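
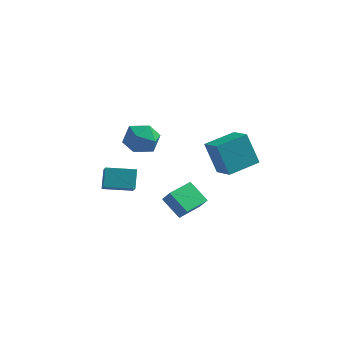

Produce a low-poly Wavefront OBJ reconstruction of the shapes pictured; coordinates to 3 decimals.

v -1.782 3.481 -0.06
v -0.927 3.309 0.733
v -2.753 2.011 0.667
v -1.898 1.839 1.46
v -2.581 2.796 1.529
v -1.981 3.704 1.079
v -1.699 1.616 0.321
v -1.099 2.524 -0.129
v -0.876 2.156 0.968
v -1.422 2.886 1.714
v -2.258 2.434 -0.314
v -2.804 3.164 0.432
v -3.919 2.03 -3.347
v -4.08 2.902 -2.33
v -4.455 3.292 -4.514
v -4.615 4.164 -3.496
v -2.205 2.576 -3.544
v -2.365 3.448 -2.526
v -2.74 3.838 -4.71
v -2.901 4.71 -3.693
v 2.488 2.807 -1.348
v 1.641 3.206 0.543
v 3.808 4.284 -1.068
v 2.96 4.683 0.823
v 3.46 1.817 -0.703
v 2.612 2.216 1.188
v 4.779 3.294 -0.423
v 3.932 3.693 1.468
v 0.689 1.514 -4.681
v -0.475 2.082 -3.743
v 1.461 3.005 -4.627
v 0.296 3.574 -3.689
v 1.224 1.206 -3.831
v 0.059 1.775 -2.893
v 1.995 2.698 -3.777
v 0.831 3.266 -2.839
f 1 12 6
f 1 6 2
f 1 2 8
f 1 8 11
f 1 11 12
f 2 6 10
f 6 12 5
f 12 11 3
f 11 8 7
f 8 2 9
f 4 10 5
f 4 5 3
f 4 3 7
f 4 7 9
f 4 9 10
f 5 10 6
f 3 5 12
f 7 3 11
f 9 7 8
f 10 9 2
f 14 16 13
f 17 14 13
f 13 16 15
f 15 17 13
f 14 20 16
f 18 14 17
f 18 20 14
f 16 20 15
f 19 17 15
f 15 20 19
f 19 18 17
f 20 18 19
f 22 24 21
f 25 22 21
f 21 24 23
f 23 25 21
f 22 28 24
f 26 22 25
f 26 28 22
f 24 28 23
f 27 25 23
f 23 28 27
f 27 26 25
f 28 26 27
f 30 32 29
f 33 30 29
f 29 32 31
f 31 33 29
f 30 36 32
f 34 30 33
f 34 36 30
f 32 36 31
f 35 33 31
f 31 36 35
f 35 34 33
f 36 34 35



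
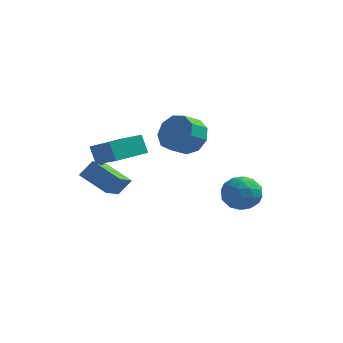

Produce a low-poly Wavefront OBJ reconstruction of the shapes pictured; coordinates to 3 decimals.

v -1.953 -3.418 -1.892
v -3.226 -2.985 -1.228
v -1.884 -1.753 -2.846
v -3.157 -1.32 -2.182
v -1.463 -3.04 -1.198
v -2.736 -2.607 -0.534
v -1.394 -1.375 -2.152
v -2.667 -0.942 -1.488
v 2.198 0.677 -3.722
v 3.025 1.157 -3.927
v 2.975 -0.217 -2.673
v 3.802 0.263 -2.878
v 3.077 0.719 -2.407
v 2.596 1.271 -3.055
v 3.404 -0.331 -3.545
v 2.923 0.221 -4.193
v 3.77 0.533 -3.817
v 3.568 1.182 -3.114
v 2.432 -0.242 -3.486
v 2.23 0.407 -2.783
v 2.543 0.995 -3.917
v 3.457 -0.055 -2.683
v 3.03 0.213 -2.407
v 3.517 0.494 -2.527
v 2.291 1.063 -3.404
v 2.777 1.345 -3.525
v 2.808 1.087 -2.632
v 3.223 -0.405 -3.075
v 3.709 -0.123 -3.196
v 2.483 0.446 -4.073
v 2.97 0.727 -4.193
v 3.192 -0.147 -3.968
v 3.468 0.911 -3.972
v 3.924 0.385 -3.356
v 3.69 0.036 -3.748
v 3.408 0.361 -4.129
v 3.349 1.292 -3.559
v 3.806 0.767 -2.943
v 3.379 1.035 -2.666
v 3.097 1.36 -3.047
v 3.787 0.926 -3.495
v 2.194 0.173 -3.657
v 2.651 -0.352 -3.041
v 2.903 -0.42 -3.553
v 2.621 -0.095 -3.934
v 2.076 0.555 -3.244
v 2.532 0.029 -2.628
v 2.592 0.579 -2.471
v 2.31 0.904 -2.852
v 2.213 0.014 -3.105
v 0.333 2.113 -0.933
v 0.869 1.386 -1.385
v 0.342 0.659 -0.839
v -0.193 1.387 -0.387
v 1.187 1.589 -0.806
v 0.661 0.863 -0.261
v 1.106 2.038 -0.287
v 0.58 1.311 0.258
v 0.663 2.522 -0.07
v 0.137 1.795 0.475
v 0.066 2.814 -0.257
v -0.46 2.088 0.289
v -0.406 2.779 -0.759
v -0.933 2.052 -0.214
v -0.533 2.432 -1.343
v -1.059 1.706 -0.798
v -0.254 1.936 -1.735
v -0.78 1.21 -1.19
v 0.3 1.523 -1.752
v -0.227 0.796 -1.206
v -2.4 -3.22 -0.378
v -2.758 -2.919 0.483
v -1.417 -1.847 -0.448
v -1.775 -1.546 0.413
v -1.325 -3.954 0.327
v -1.683 -3.653 1.188
v -0.342 -2.581 0.257
v -0.7 -2.28 1.118
f 2 4 1
f 5 2 1
f 1 4 3
f 3 5 1
f 2 8 4
f 6 2 5
f 6 8 2
f 4 8 3
f 7 5 3
f 3 8 7
f 7 6 5
f 8 6 7
f 9 46 25
f 46 20 49
f 25 49 14
f 46 49 25
f 9 25 21
f 25 14 26
f 21 26 10
f 25 26 21
f 9 21 30
f 21 10 31
f 30 31 16
f 21 31 30
f 9 30 42
f 30 16 45
f 42 45 19
f 30 45 42
f 9 42 46
f 42 19 50
f 46 50 20
f 42 50 46
f 10 26 37
f 26 14 40
f 37 40 18
f 26 40 37
f 14 49 27
f 49 20 48
f 27 48 13
f 49 48 27
f 20 50 47
f 50 19 43
f 47 43 11
f 50 43 47
f 19 45 44
f 45 16 32
f 44 32 15
f 45 32 44
f 16 31 36
f 31 10 33
f 36 33 17
f 31 33 36
f 12 38 24
f 38 18 39
f 24 39 13
f 38 39 24
f 12 24 22
f 24 13 23
f 22 23 11
f 24 23 22
f 12 22 29
f 22 11 28
f 29 28 15
f 22 28 29
f 12 29 34
f 29 15 35
f 34 35 17
f 29 35 34
f 12 34 38
f 34 17 41
f 38 41 18
f 34 41 38
f 13 39 27
f 39 18 40
f 27 40 14
f 39 40 27
f 11 23 47
f 23 13 48
f 47 48 20
f 23 48 47
f 15 28 44
f 28 11 43
f 44 43 19
f 28 43 44
f 17 35 36
f 35 15 32
f 36 32 16
f 35 32 36
f 18 41 37
f 41 17 33
f 37 33 10
f 41 33 37
f 52 51 55
f 52 55 53
f 53 55 56
f 53 56 54
f 55 51 57
f 55 57 56
f 56 57 58
f 56 58 54
f 57 51 59
f 57 59 58
f 58 59 60
f 58 60 54
f 59 51 61
f 59 61 60
f 60 61 62
f 60 62 54
f 61 51 63
f 61 63 62
f 62 63 64
f 62 64 54
f 63 51 65
f 63 65 64
f 64 65 66
f 64 66 54
f 65 51 67
f 65 67 66
f 66 67 68
f 66 68 54
f 67 51 69
f 67 69 68
f 68 69 70
f 68 70 54
f 69 51 52
f 69 52 70
f 70 52 53
f 70 53 54
f 72 74 71
f 75 72 71
f 71 74 73
f 73 75 71
f 72 78 74
f 76 72 75
f 76 78 72
f 74 78 73
f 77 75 73
f 73 78 77
f 77 76 75
f 78 76 77



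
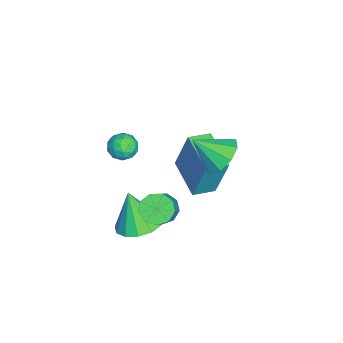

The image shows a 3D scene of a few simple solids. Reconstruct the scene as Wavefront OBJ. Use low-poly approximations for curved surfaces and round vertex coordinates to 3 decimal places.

v -4.741 1.109 -1.923
v -4.513 1.675 0.159
v -3.15 2.054 -2.354
v -2.922 2.62 -0.271
v -4.178 0.24 -1.749
v -3.95 0.806 0.334
v -2.587 1.185 -2.179
v -2.359 1.751 -0.097
v -0.475 -0.754 3.038
v -0.033 -1.087 2.674
v -1.207 -1.513 2.846
v -0.765 -1.846 2.482
v -0.686 -1.8 3.138
v -0.234 -1.331 3.257
v -1.006 -1.269 2.263
v -0.554 -0.8 2.382
v -0.362 -1.406 2.195
v -0.163 -1.733 2.736
v -1.077 -0.867 2.784
v -0.878 -1.194 3.325
v -0.19 -0.854 2.873
v -1.05 -1.746 2.647
v -1.003 -1.719 3.032
v -0.744 -1.915 2.818
v -0.308 -0.997 3.216
v -0.048 -1.193 3.002
v -0.432 -1.612 3.274
v -1.192 -1.407 2.518
v -0.932 -1.603 2.304
v -0.496 -0.685 2.702
v -0.237 -0.881 2.488
v -0.808 -0.988 2.246
v -0.123 -1.237 2.378
v -0.553 -1.683 2.264
v -0.695 -1.344 2.136
v -0.429 -1.068 2.206
v -0.007 -1.43 2.695
v -0.437 -1.876 2.582
v -0.39 -1.849 2.968
v -0.125 -1.573 3.038
v -0.2 -1.617 2.414
v -0.803 -0.724 2.938
v -1.233 -1.17 2.825
v -1.115 -1.027 2.482
v -0.85 -0.751 2.552
v -0.687 -0.917 3.256
v -1.117 -1.363 3.142
v -0.811 -1.532 3.314
v -0.545 -1.256 3.384
v -1.04 -0.983 3.106
v -0.26 2.597 3.043
v 0.52 2.269 2.611
v -0.22 1.463 3.977
v 0.685 2.673 3.093
v 0.408 3.041 3.552
v -0.183 3.201 3.772
v -0.809 3.078 3.65
v -1.179 2.73 3.245
v -1.119 2.32 2.745
v -0.657 2.039 2.384
v -0.01 2.019 2.331
v -0.588 -0.714 -2.339
v 0.372 -0.575 -2.095
v -0.952 -1.186 -0.641
v 0.114 -0.081 -2.013
v -0.367 0.212 -2.035
v -0.918 0.211 -2.153
v -1.364 -0.084 -2.331
v -1.564 -0.579 -2.511
v -1.453 -1.117 -2.637
v -1.069 -1.527 -2.668
v -0.531 -1.68 -2.595
v -0.011 -1.525 -2.441
v 0.325 -1.114 -2.254
v -0.181 0.27 -0.661
v 0.176 0.801 -0.991
v 1.298 0.781 0.191
v 0.941 0.25 0.521
v -0.153 0.989 -0.676
v 0.969 0.97 0.506
v -0.494 0.841 -0.354
v 0.627 0.821 0.828
v -0.69 0.425 -0.176
v 0.432 0.406 1.006
v -0.647 -0.063 -0.225
v 0.475 -0.083 0.958
v -0.386 -0.396 -0.478
v 0.736 -0.415 0.705
v -0.029 -0.417 -0.817
v 1.093 -0.436 0.366
v 0.257 -0.117 -1.083
v 1.378 -0.136 0.1
v 0.338 0.364 -1.152
v 1.459 0.345 0.031
f 2 4 1
f 5 2 1
f 1 4 3
f 3 5 1
f 2 8 4
f 6 2 5
f 6 8 2
f 4 8 3
f 7 5 3
f 3 8 7
f 7 6 5
f 8 6 7
f 9 46 25
f 46 20 49
f 25 49 14
f 46 49 25
f 9 25 21
f 25 14 26
f 21 26 10
f 25 26 21
f 9 21 30
f 21 10 31
f 30 31 16
f 21 31 30
f 9 30 42
f 30 16 45
f 42 45 19
f 30 45 42
f 9 42 46
f 42 19 50
f 46 50 20
f 42 50 46
f 10 26 37
f 26 14 40
f 37 40 18
f 26 40 37
f 14 49 27
f 49 20 48
f 27 48 13
f 49 48 27
f 20 50 47
f 50 19 43
f 47 43 11
f 50 43 47
f 19 45 44
f 45 16 32
f 44 32 15
f 45 32 44
f 16 31 36
f 31 10 33
f 36 33 17
f 31 33 36
f 12 38 24
f 38 18 39
f 24 39 13
f 38 39 24
f 12 24 22
f 24 13 23
f 22 23 11
f 24 23 22
f 12 22 29
f 22 11 28
f 29 28 15
f 22 28 29
f 12 29 34
f 29 15 35
f 34 35 17
f 29 35 34
f 12 34 38
f 34 17 41
f 38 41 18
f 34 41 38
f 13 39 27
f 39 18 40
f 27 40 14
f 39 40 27
f 11 23 47
f 23 13 48
f 47 48 20
f 23 48 47
f 15 28 44
f 28 11 43
f 44 43 19
f 28 43 44
f 17 35 36
f 35 15 32
f 36 32 16
f 35 32 36
f 18 41 37
f 41 17 33
f 37 33 10
f 41 33 37
f 52 51 54
f 52 54 53
f 54 51 55
f 54 55 53
f 55 51 56
f 55 56 53
f 56 51 57
f 56 57 53
f 57 51 58
f 57 58 53
f 58 51 59
f 58 59 53
f 59 51 60
f 59 60 53
f 60 51 61
f 60 61 53
f 61 51 52
f 61 52 53
f 63 62 65
f 63 65 64
f 65 62 66
f 65 66 64
f 66 62 67
f 66 67 64
f 67 62 68
f 67 68 64
f 68 62 69
f 68 69 64
f 69 62 70
f 69 70 64
f 70 62 71
f 70 71 64
f 71 62 72
f 71 72 64
f 72 62 73
f 72 73 64
f 73 62 74
f 73 74 64
f 74 62 63
f 74 63 64
f 76 75 79
f 76 79 77
f 77 79 80
f 77 80 78
f 79 75 81
f 79 81 80
f 80 81 82
f 80 82 78
f 81 75 83
f 81 83 82
f 82 83 84
f 82 84 78
f 83 75 85
f 83 85 84
f 84 85 86
f 84 86 78
f 85 75 87
f 85 87 86
f 86 87 88
f 86 88 78
f 87 75 89
f 87 89 88
f 88 89 90
f 88 90 78
f 89 75 91
f 89 91 90
f 90 91 92
f 90 92 78
f 91 75 93
f 91 93 92
f 92 93 94
f 92 94 78
f 93 75 76
f 93 76 94
f 94 76 77
f 94 77 78



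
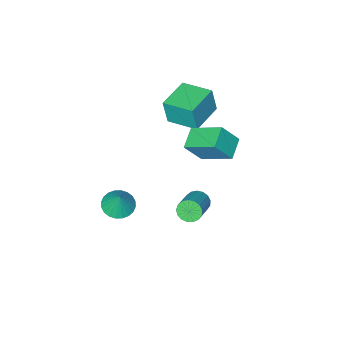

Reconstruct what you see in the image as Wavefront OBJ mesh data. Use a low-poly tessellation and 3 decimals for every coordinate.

v -0.279 3.377 -2.261
v 0.137 3.274 -2.775
v 1.376 4.18 -1.954
v 0.959 4.283 -1.439
v -0.012 3.548 -2.851
v 1.226 4.453 -2.03
v -0.223 3.782 -2.792
v 1.015 4.688 -1.97
v -0.447 3.924 -2.61
v 0.792 4.829 -1.789
v -0.632 3.94 -2.349
v 0.606 4.845 -1.528
v -0.736 3.827 -2.068
v 0.502 4.733 -1.246
v -0.736 3.612 -1.83
v 0.502 4.517 -1.009
v -0.631 3.342 -1.691
v 0.607 4.248 -0.87
v -0.445 3.081 -1.683
v 0.793 3.986 -0.862
v -0.222 2.887 -1.807
v 1.017 3.793 -0.986
v -0.011 2.806 -2.035
v 1.227 3.712 -1.214
v 0.138 2.856 -2.314
v 1.376 3.761 -1.493
v 0.192 3.025 -2.582
v 1.43 3.93 -1.76
v -2.211 -0.044 2.332
v -2.035 -0.225 3.801
v -2.817 1.596 2.607
v -2.641 1.415 4.075
v -0.459 0.625 2.205
v -0.283 0.444 3.673
v -1.065 2.265 2.479
v -0.889 2.084 3.948
v 2.179 -0.118 -3.982
v 3.014 -0.454 -4.014
v 2.421 0.358 -2.678
v 3.065 -0.131 -4.141
v 2.982 0.194 -4.245
v 2.776 0.471 -4.308
v 2.48 0.659 -4.322
v 2.138 0.729 -4.284
v 1.802 0.669 -4.2
v 1.524 0.49 -4.083
v 1.345 0.218 -3.951
v 1.294 -0.105 -3.823
v 1.377 -0.43 -3.72
v 1.583 -0.708 -3.657
v 1.879 -0.896 -3.643
v 2.221 -0.965 -3.681
v 2.557 -0.906 -3.765
v 2.835 -0.726 -3.882
v -0.346 3.55 1.528
v -1.302 2.882 1.978
v -1.008 5.148 2.492
v -1.964 4.48 2.943
v 0.464 3.18 2.697
v -0.492 2.512 3.148
v -0.198 4.778 3.662
v -1.154 4.11 4.112
f 2 1 5
f 2 5 3
f 3 5 6
f 3 6 4
f 5 1 7
f 5 7 6
f 6 7 8
f 6 8 4
f 7 1 9
f 7 9 8
f 8 9 10
f 8 10 4
f 9 1 11
f 9 11 10
f 10 11 12
f 10 12 4
f 11 1 13
f 11 13 12
f 12 13 14
f 12 14 4
f 13 1 15
f 13 15 14
f 14 15 16
f 14 16 4
f 15 1 17
f 15 17 16
f 16 17 18
f 16 18 4
f 17 1 19
f 17 19 18
f 18 19 20
f 18 20 4
f 19 1 21
f 19 21 20
f 20 21 22
f 20 22 4
f 21 1 23
f 21 23 22
f 22 23 24
f 22 24 4
f 23 1 25
f 23 25 24
f 24 25 26
f 24 26 4
f 25 1 27
f 25 27 26
f 26 27 28
f 26 28 4
f 27 1 2
f 27 2 28
f 28 2 3
f 28 3 4
f 30 32 29
f 33 30 29
f 29 32 31
f 31 33 29
f 30 36 32
f 34 30 33
f 34 36 30
f 32 36 31
f 35 33 31
f 31 36 35
f 35 34 33
f 36 34 35
f 38 37 40
f 38 40 39
f 40 37 41
f 40 41 39
f 41 37 42
f 41 42 39
f 42 37 43
f 42 43 39
f 43 37 44
f 43 44 39
f 44 37 45
f 44 45 39
f 45 37 46
f 45 46 39
f 46 37 47
f 46 47 39
f 47 37 48
f 47 48 39
f 48 37 49
f 48 49 39
f 49 37 50
f 49 50 39
f 50 37 51
f 50 51 39
f 51 37 52
f 51 52 39
f 52 37 53
f 52 53 39
f 53 37 54
f 53 54 39
f 54 37 38
f 54 38 39
f 56 58 55
f 59 56 55
f 55 58 57
f 57 59 55
f 56 62 58
f 60 56 59
f 60 62 56
f 58 62 57
f 61 59 57
f 57 62 61
f 61 60 59
f 62 60 61



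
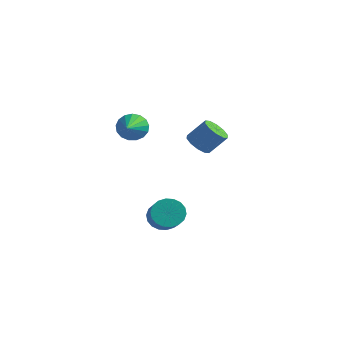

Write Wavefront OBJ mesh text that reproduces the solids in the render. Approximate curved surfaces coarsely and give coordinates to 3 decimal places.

v -3.643 -1.195 -3.715
v -3.049 -1.187 -4.309
v -1.803 -2.416 -3.079
v -2.397 -2.425 -2.485
v -2.962 -0.889 -4.1
v -1.715 -2.119 -2.87
v -3.01 -0.653 -3.815
v -1.763 -1.882 -2.584
v -3.183 -0.523 -3.51
v -1.937 -1.753 -2.279
v -3.448 -0.527 -3.245
v -2.201 -1.756 -2.015
v -3.751 -0.663 -3.074
v -2.504 -1.892 -1.844
v -4.033 -0.904 -3.03
v -2.786 -2.134 -1.8
v -4.237 -1.204 -3.121
v -2.991 -2.433 -1.891
v -4.325 -1.501 -3.33
v -3.078 -2.731 -2.1
v -4.277 -1.738 -3.616
v -3.03 -2.967 -2.385
v -4.103 -1.867 -3.921
v -2.857 -3.097 -2.69
v -3.839 -1.864 -4.185
v -2.592 -3.093 -2.955
v -3.536 -1.728 -4.356
v -2.289 -2.957 -3.126
v -3.254 -1.486 -4.4
v -2.007 -2.716 -3.17
v -4.178 -2.822 2.764
v -3.584 -2.745 2.263
v -3.502 -4.038 3.376
v -3.481 -2.539 2.557
v -3.537 -2.398 2.898
v -3.739 -2.354 3.208
v -4.042 -2.418 3.417
v -4.376 -2.573 3.476
v -4.665 -2.786 3.371
v -4.842 -3.007 3.128
v -4.867 -3.186 2.801
v -4.733 -3.281 2.465
v -4.473 -3.271 2.198
v -4.145 -3.158 2.06
v -3.824 -2.968 2.084
v -3.591 1.383 0.11
v -2.996 1.473 -0.337
v -2.333 2.048 0.663
v -2.929 1.957 1.11
v -3.263 1.85 -0.376
v -2.6 2.425 0.624
v -3.656 2.048 -0.23
v -2.993 2.623 0.77
v -4.024 1.992 0.046
v -3.361 2.567 1.046
v -4.227 1.703 0.347
v -3.564 2.278 1.347
v -4.187 1.292 0.557
v -3.524 1.867 1.557
v -3.92 0.915 0.596
v -3.257 1.49 1.596
v -3.527 0.717 0.45
v -2.864 1.292 1.45
v -3.159 0.773 0.174
v -2.496 1.348 1.174
v -2.956 1.062 -0.127
v -2.293 1.637 0.873
f 2 1 5
f 2 5 3
f 3 5 6
f 3 6 4
f 5 1 7
f 5 7 6
f 6 7 8
f 6 8 4
f 7 1 9
f 7 9 8
f 8 9 10
f 8 10 4
f 9 1 11
f 9 11 10
f 10 11 12
f 10 12 4
f 11 1 13
f 11 13 12
f 12 13 14
f 12 14 4
f 13 1 15
f 13 15 14
f 14 15 16
f 14 16 4
f 15 1 17
f 15 17 16
f 16 17 18
f 16 18 4
f 17 1 19
f 17 19 18
f 18 19 20
f 18 20 4
f 19 1 21
f 19 21 20
f 20 21 22
f 20 22 4
f 21 1 23
f 21 23 22
f 22 23 24
f 22 24 4
f 23 1 25
f 23 25 24
f 24 25 26
f 24 26 4
f 25 1 27
f 25 27 26
f 26 27 28
f 26 28 4
f 27 1 29
f 27 29 28
f 28 29 30
f 28 30 4
f 29 1 2
f 29 2 30
f 30 2 3
f 30 3 4
f 32 31 34
f 32 34 33
f 34 31 35
f 34 35 33
f 35 31 36
f 35 36 33
f 36 31 37
f 36 37 33
f 37 31 38
f 37 38 33
f 38 31 39
f 38 39 33
f 39 31 40
f 39 40 33
f 40 31 41
f 40 41 33
f 41 31 42
f 41 42 33
f 42 31 43
f 42 43 33
f 43 31 44
f 43 44 33
f 44 31 45
f 44 45 33
f 45 31 32
f 45 32 33
f 47 46 50
f 47 50 48
f 48 50 51
f 48 51 49
f 50 46 52
f 50 52 51
f 51 52 53
f 51 53 49
f 52 46 54
f 52 54 53
f 53 54 55
f 53 55 49
f 54 46 56
f 54 56 55
f 55 56 57
f 55 57 49
f 56 46 58
f 56 58 57
f 57 58 59
f 57 59 49
f 58 46 60
f 58 60 59
f 59 60 61
f 59 61 49
f 60 46 62
f 60 62 61
f 61 62 63
f 61 63 49
f 62 46 64
f 62 64 63
f 63 64 65
f 63 65 49
f 64 46 66
f 64 66 65
f 65 66 67
f 65 67 49
f 66 46 47
f 66 47 67
f 67 47 48
f 67 48 49



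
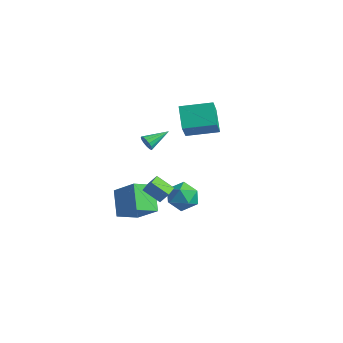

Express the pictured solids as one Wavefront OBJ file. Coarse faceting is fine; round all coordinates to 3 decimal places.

v -2.866 3.928 1.906
v -2.028 2.805 3.457
v -1.413 5.476 2.243
v -0.575 4.353 3.794
v -1.765 3.147 0.746
v -0.927 2.024 2.297
v -0.312 4.695 1.083
v 0.526 3.572 2.634
v -0.518 1.164 -2.66
v 0.083 1.207 -1.672
v 0.877 0.213 -3.468
v 1.478 0.256 -2.48
v 0.52 -0.389 -2.547
v -0.342 0.198 -2.048
v 1.302 1.222 -3.092
v 0.44 1.809 -2.593
v 1.208 1.242 -1.94
v 0.725 0.247 -1.603
v 0.235 1.173 -3.537
v -0.248 0.178 -3.2
v -0.673 -1.175 2.551
v -0.313 -1.094 2.091
v -0.327 0.335 3.089
v -0.586 -0.997 1.995
v -0.883 -0.948 2.049
v -1.123 -0.96 2.237
v -1.243 -1.03 2.509
v -1.21 -1.138 2.793
v -1.033 -1.257 3.011
v -0.759 -1.353 3.107
v -0.462 -1.402 3.053
v -0.222 -1.39 2.865
v -0.102 -1.321 2.593
v -0.136 -1.212 2.31
v -0.745 -3.781 -0.454
v 0.79 -3.583 0.828
v -0.407 -2.411 -1.071
v 1.128 -2.213 0.21
v 0.432 -4.647 -1.73
v 1.967 -4.449 -0.449
v 0.77 -3.277 -2.348
v 2.305 -3.079 -1.066
v 2.863 -3.435 0.185
v 1.874 -3.887 0.951
v 2.408 -2.558 0.116
v 1.42 -3.01 0.882
v 3.3 -3.15 0.918
v 2.312 -3.602 1.684
v 2.846 -2.273 0.849
v 1.857 -2.725 1.615
f 2 4 1
f 5 2 1
f 1 4 3
f 3 5 1
f 2 8 4
f 6 2 5
f 6 8 2
f 4 8 3
f 7 5 3
f 3 8 7
f 7 6 5
f 8 6 7
f 9 20 14
f 9 14 10
f 9 10 16
f 9 16 19
f 9 19 20
f 10 14 18
f 14 20 13
f 20 19 11
f 19 16 15
f 16 10 17
f 12 18 13
f 12 13 11
f 12 11 15
f 12 15 17
f 12 17 18
f 13 18 14
f 11 13 20
f 15 11 19
f 17 15 16
f 18 17 10
f 22 21 24
f 22 24 23
f 24 21 25
f 24 25 23
f 25 21 26
f 25 26 23
f 26 21 27
f 26 27 23
f 27 21 28
f 27 28 23
f 28 21 29
f 28 29 23
f 29 21 30
f 29 30 23
f 30 21 31
f 30 31 23
f 31 21 32
f 31 32 23
f 32 21 33
f 32 33 23
f 33 21 34
f 33 34 23
f 34 21 22
f 34 22 23
f 36 38 35
f 39 36 35
f 35 38 37
f 37 39 35
f 36 42 38
f 40 36 39
f 40 42 36
f 38 42 37
f 41 39 37
f 37 42 41
f 41 40 39
f 42 40 41
f 44 46 43
f 47 44 43
f 43 46 45
f 45 47 43
f 44 50 46
f 48 44 47
f 48 50 44
f 46 50 45
f 49 47 45
f 45 50 49
f 49 48 47
f 50 48 49



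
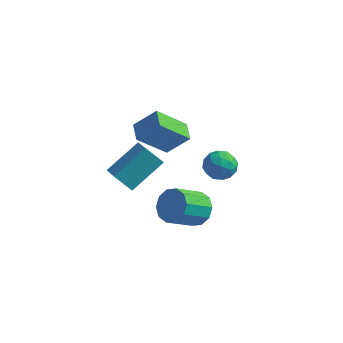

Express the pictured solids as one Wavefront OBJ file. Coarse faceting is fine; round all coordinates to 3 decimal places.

v -0.731 1.11 -2.748
v -0.288 0.526 -3.117
v -0.947 -0.514 -2.26
v -1.389 0.07 -1.892
v -0.026 0.691 -2.715
v -0.685 -0.349 -1.859
v -0.034 1.016 -2.327
v -0.692 -0.024 -1.47
v -0.307 1.377 -2.099
v -0.966 0.337 -1.242
v -0.743 1.636 -2.119
v -1.401 0.596 -1.262
v -1.173 1.694 -2.38
v -1.832 0.654 -1.523
v -1.435 1.529 -2.781
v -2.094 0.489 -1.925
v -1.428 1.204 -3.17
v -2.086 0.164 -2.313
v -1.154 0.843 -3.398
v -1.813 -0.197 -2.541
v -0.719 0.584 -3.378
v -1.377 -0.456 -2.521
v -2.6 2.451 -0.879
v -3.531 1.557 0.332
v -3.072 3.204 -0.686
v -4.003 2.311 0.525
v -1.717 2.769 0.035
v -2.648 1.876 1.246
v -2.189 3.523 0.228
v -3.12 2.629 1.439
v -4.812 1.444 -1.95
v -4.005 2.753 -0.94
v -4.069 1.552 -2.684
v -3.262 2.861 -1.673
v -4.058 0.499 -1.327
v -3.251 1.808 -0.316
v -3.315 0.607 -2.06
v -2.508 1.916 -1.05
v 1.209 -0.658 1.965
v 1.684 -0.797 2.467
v 0.536 -1.483 2.373
v 1.011 -1.622 2.875
v 0.648 -1.018 2.89
v 1.064 -0.508 2.638
v 1.156 -1.772 2.202
v 1.572 -1.262 1.95
v 1.65 -1.485 2.613
v 1.337 -1.019 3.039
v 0.883 -1.261 1.801
v 0.57 -0.795 2.227
v 1.506 -0.655 2.18
v 0.714 -1.625 2.66
v 0.502 -1.27 2.669
v 0.78 -1.351 2.964
v 1.142 -0.485 2.281
v 1.42 -0.567 2.576
v 0.812 -0.697 2.824
v 0.8 -1.713 2.264
v 1.078 -1.795 2.559
v 1.44 -0.929 1.876
v 1.718 -1.01 2.171
v 1.408 -1.583 2.016
v 1.765 -1.142 2.561
v 1.369 -1.626 2.801
v 1.454 -1.714 2.406
v 1.699 -1.415 2.257
v 1.581 -0.868 2.811
v 1.185 -1.352 3.051
v 0.972 -0.997 3.06
v 1.217 -0.698 2.912
v 1.561 -1.272 2.897
v 1.035 -0.928 1.789
v 0.639 -1.412 2.029
v 1.003 -1.582 1.928
v 1.248 -1.283 1.78
v 0.851 -0.654 2.039
v 0.455 -1.138 2.279
v 0.521 -0.865 2.583
v 0.766 -0.566 2.434
v 0.659 -1.008 1.943
f 2 1 5
f 2 5 3
f 3 5 6
f 3 6 4
f 5 1 7
f 5 7 6
f 6 7 8
f 6 8 4
f 7 1 9
f 7 9 8
f 8 9 10
f 8 10 4
f 9 1 11
f 9 11 10
f 10 11 12
f 10 12 4
f 11 1 13
f 11 13 12
f 12 13 14
f 12 14 4
f 13 1 15
f 13 15 14
f 14 15 16
f 14 16 4
f 15 1 17
f 15 17 16
f 16 17 18
f 16 18 4
f 17 1 19
f 17 19 18
f 18 19 20
f 18 20 4
f 19 1 21
f 19 21 20
f 20 21 22
f 20 22 4
f 21 1 2
f 21 2 22
f 22 2 3
f 22 3 4
f 24 26 23
f 27 24 23
f 23 26 25
f 25 27 23
f 24 30 26
f 28 24 27
f 28 30 24
f 26 30 25
f 29 27 25
f 25 30 29
f 29 28 27
f 30 28 29
f 32 34 31
f 35 32 31
f 31 34 33
f 33 35 31
f 32 38 34
f 36 32 35
f 36 38 32
f 34 38 33
f 37 35 33
f 33 38 37
f 37 36 35
f 38 36 37
f 39 76 55
f 76 50 79
f 55 79 44
f 76 79 55
f 39 55 51
f 55 44 56
f 51 56 40
f 55 56 51
f 39 51 60
f 51 40 61
f 60 61 46
f 51 61 60
f 39 60 72
f 60 46 75
f 72 75 49
f 60 75 72
f 39 72 76
f 72 49 80
f 76 80 50
f 72 80 76
f 40 56 67
f 56 44 70
f 67 70 48
f 56 70 67
f 44 79 57
f 79 50 78
f 57 78 43
f 79 78 57
f 50 80 77
f 80 49 73
f 77 73 41
f 80 73 77
f 49 75 74
f 75 46 62
f 74 62 45
f 75 62 74
f 46 61 66
f 61 40 63
f 66 63 47
f 61 63 66
f 42 68 54
f 68 48 69
f 54 69 43
f 68 69 54
f 42 54 52
f 54 43 53
f 52 53 41
f 54 53 52
f 42 52 59
f 52 41 58
f 59 58 45
f 52 58 59
f 42 59 64
f 59 45 65
f 64 65 47
f 59 65 64
f 42 64 68
f 64 47 71
f 68 71 48
f 64 71 68
f 43 69 57
f 69 48 70
f 57 70 44
f 69 70 57
f 41 53 77
f 53 43 78
f 77 78 50
f 53 78 77
f 45 58 74
f 58 41 73
f 74 73 49
f 58 73 74
f 47 65 66
f 65 45 62
f 66 62 46
f 65 62 66
f 48 71 67
f 71 47 63
f 67 63 40
f 71 63 67



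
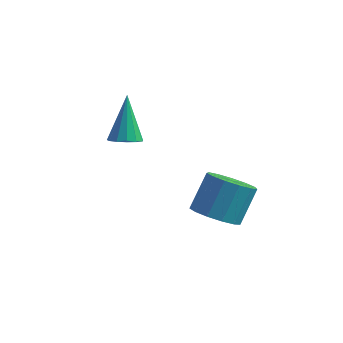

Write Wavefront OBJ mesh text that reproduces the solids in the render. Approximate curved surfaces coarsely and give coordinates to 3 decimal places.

v 1.542 -3.268 0.002
v 2.049 -2.864 -0.354
v 2.206 -2.147 0.682
v 1.698 -2.552 1.038
v 1.681 -2.681 -0.426
v 1.838 -1.964 0.611
v 1.269 -2.684 -0.361
v 1.426 -1.967 0.675
v 0.944 -2.873 -0.182
v 1.1 -2.156 0.855
v 0.808 -3.187 0.056
v 0.965 -2.47 1.093
v 0.905 -3.527 0.277
v 1.062 -2.811 1.313
v 1.205 -3.785 0.41
v 1.361 -3.069 1.447
v 1.611 -3.879 0.413
v 1.767 -3.163 1.45
v 1.995 -3.779 0.286
v 2.152 -3.063 1.323
v 2.235 -3.517 0.069
v 2.392 -2.8 1.105
v 2.256 -3.176 -0.17
v 2.412 -2.459 0.867
v -1.674 -2.38 1.522
v -1.225 -2.546 1.697
v -1.966 -1.7 2.918
v -1.176 -2.288 1.581
v -1.285 -2.059 1.447
v -1.518 -1.931 1.336
v -1.8 -1.946 1.285
v -2.043 -2.099 1.308
v -2.168 -2.341 1.4
v -2.136 -2.595 1.53
v -1.958 -2.781 1.658
v -1.69 -2.839 1.742
v -1.417 -2.752 1.757
f 2 1 5
f 2 5 3
f 3 5 6
f 3 6 4
f 5 1 7
f 5 7 6
f 6 7 8
f 6 8 4
f 7 1 9
f 7 9 8
f 8 9 10
f 8 10 4
f 9 1 11
f 9 11 10
f 10 11 12
f 10 12 4
f 11 1 13
f 11 13 12
f 12 13 14
f 12 14 4
f 13 1 15
f 13 15 14
f 14 15 16
f 14 16 4
f 15 1 17
f 15 17 16
f 16 17 18
f 16 18 4
f 17 1 19
f 17 19 18
f 18 19 20
f 18 20 4
f 19 1 21
f 19 21 20
f 20 21 22
f 20 22 4
f 21 1 23
f 21 23 22
f 22 23 24
f 22 24 4
f 23 1 2
f 23 2 24
f 24 2 3
f 24 3 4
f 26 25 28
f 26 28 27
f 28 25 29
f 28 29 27
f 29 25 30
f 29 30 27
f 30 25 31
f 30 31 27
f 31 25 32
f 31 32 27
f 32 25 33
f 32 33 27
f 33 25 34
f 33 34 27
f 34 25 35
f 34 35 27
f 35 25 36
f 35 36 27
f 36 25 37
f 36 37 27
f 37 25 26
f 37 26 27



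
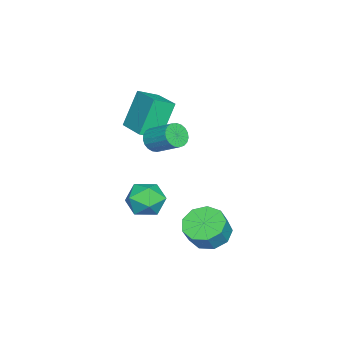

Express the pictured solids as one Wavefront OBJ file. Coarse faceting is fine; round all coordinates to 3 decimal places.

v 4.232 1.664 -1.452
v 4.788 1.508 -0.623
v 3.152 0.552 -0.937
v 3.708 0.396 -0.108
v 3.22 1.271 -0.231
v 3.887 1.958 -0.55
v 4.053 0.102 -1.01
v 4.72 0.789 -1.329
v 4.677 0.542 -0.351
v 4.162 1.265 0.131
v 3.778 0.795 -1.691
v 3.263 1.518 -1.209
v 3.352 1.226 2.685
v 3.66 0.834 3.101
v 4.076 2.001 3.892
v 3.768 2.394 3.475
v 3.854 0.887 2.921
v 4.27 2.055 3.711
v 3.961 0.999 2.699
v 4.377 2.167 3.49
v 3.962 1.151 2.475
v 4.379 2.318 3.266
v 3.859 1.315 2.287
v 4.275 2.482 3.078
v 3.667 1.464 2.168
v 4.083 2.631 2.959
v 3.421 1.572 2.138
v 3.837 2.739 2.929
v 3.163 1.62 2.203
v 3.579 2.787 2.994
v 2.938 1.6 2.351
v 3.354 2.767 3.142
v 2.784 1.516 2.557
v 3.2 2.683 3.347
v 2.728 1.381 2.784
v 3.145 2.548 3.575
v 2.781 1.22 2.995
v 3.197 2.387 3.786
v 2.932 1.06 3.152
v 3.348 2.227 3.943
v 3.155 0.928 3.228
v 3.572 2.096 4.019
v 3.413 0.849 3.21
v 3.829 2.016 4.001
v 1.036 -1.162 1.797
v 0.151 -0.796 3.587
v 0.381 -0.405 1.319
v -0.504 -0.039 3.109
v 2.224 0.079 2.131
v 1.339 0.445 3.921
v 1.569 0.836 1.653
v 0.684 1.202 3.443
v 3.208 3.729 -2.797
v 4.035 3.506 -3.332
v 4.639 3.409 -2.359
v 3.812 3.631 -1.823
v 3.991 4.189 -3.237
v 4.596 4.092 -2.264
v 3.582 4.657 -2.936
v 4.186 4.559 -1.963
v 2.997 4.69 -2.57
v 3.601 4.593 -1.596
v 2.511 4.273 -2.31
v 3.115 4.176 -1.336
v 2.351 3.602 -2.277
v 2.955 3.505 -1.304
v 2.592 2.99 -2.488
v 3.196 2.893 -1.515
v 3.121 2.723 -2.843
v 3.726 2.626 -1.87
v 3.691 2.927 -3.177
v 4.295 2.83 -2.203
f 1 12 6
f 1 6 2
f 1 2 8
f 1 8 11
f 1 11 12
f 2 6 10
f 6 12 5
f 12 11 3
f 11 8 7
f 8 2 9
f 4 10 5
f 4 5 3
f 4 3 7
f 4 7 9
f 4 9 10
f 5 10 6
f 3 5 12
f 7 3 11
f 9 7 8
f 10 9 2
f 14 13 17
f 14 17 15
f 15 17 18
f 15 18 16
f 17 13 19
f 17 19 18
f 18 19 20
f 18 20 16
f 19 13 21
f 19 21 20
f 20 21 22
f 20 22 16
f 21 13 23
f 21 23 22
f 22 23 24
f 22 24 16
f 23 13 25
f 23 25 24
f 24 25 26
f 24 26 16
f 25 13 27
f 25 27 26
f 26 27 28
f 26 28 16
f 27 13 29
f 27 29 28
f 28 29 30
f 28 30 16
f 29 13 31
f 29 31 30
f 30 31 32
f 30 32 16
f 31 13 33
f 31 33 32
f 32 33 34
f 32 34 16
f 33 13 35
f 33 35 34
f 34 35 36
f 34 36 16
f 35 13 37
f 35 37 36
f 36 37 38
f 36 38 16
f 37 13 39
f 37 39 38
f 38 39 40
f 38 40 16
f 39 13 41
f 39 41 40
f 40 41 42
f 40 42 16
f 41 13 43
f 41 43 42
f 42 43 44
f 42 44 16
f 43 13 14
f 43 14 44
f 44 14 15
f 44 15 16
f 46 48 45
f 49 46 45
f 45 48 47
f 47 49 45
f 46 52 48
f 50 46 49
f 50 52 46
f 48 52 47
f 51 49 47
f 47 52 51
f 51 50 49
f 52 50 51
f 54 53 57
f 54 57 55
f 55 57 58
f 55 58 56
f 57 53 59
f 57 59 58
f 58 59 60
f 58 60 56
f 59 53 61
f 59 61 60
f 60 61 62
f 60 62 56
f 61 53 63
f 61 63 62
f 62 63 64
f 62 64 56
f 63 53 65
f 63 65 64
f 64 65 66
f 64 66 56
f 65 53 67
f 65 67 66
f 66 67 68
f 66 68 56
f 67 53 69
f 67 69 68
f 68 69 70
f 68 70 56
f 69 53 71
f 69 71 70
f 70 71 72
f 70 72 56
f 71 53 54
f 71 54 72
f 72 54 55
f 72 55 56



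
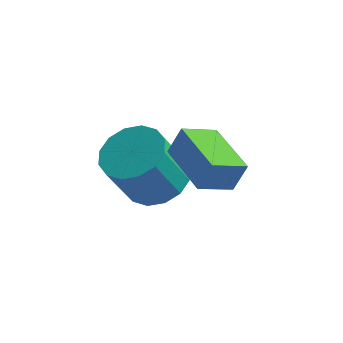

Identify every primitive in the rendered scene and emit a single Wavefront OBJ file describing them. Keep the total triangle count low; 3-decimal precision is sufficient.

v -3.719 -0.116 1.001
v -2.747 -0.554 1.083
v -3.209 -1.263 2.762
v -4.181 -0.824 2.679
v -2.696 -0.051 1.309
v -3.159 -0.76 2.988
v -2.92 0.435 1.453
v -3.382 -0.274 3.132
v -3.358 0.773 1.475
v -3.82 0.064 3.154
v -3.893 0.873 1.37
v -4.355 0.164 3.049
v -4.381 0.709 1.167
v -4.843 -0 2.845
v -4.691 0.323 0.918
v -5.153 -0.386 2.597
v -4.741 -0.18 0.692
v -5.204 -0.889 2.371
v -4.518 -0.666 0.548
v -4.98 -1.375 2.227
v -4.08 -1.004 0.526
v -4.542 -1.713 2.205
v -3.545 -1.104 0.631
v -4.007 -1.813 2.31
v -3.057 -0.94 0.835
v -3.519 -1.649 2.513
v -1.364 -2.343 3.429
v -1.073 -2.034 4.335
v -2.864 -1.163 3.509
v -2.573 -0.854 4.414
v -0.687 -1.446 2.906
v -0.396 -1.137 3.811
v -2.187 -0.266 2.985
v -1.896 0.043 3.891
f 2 1 5
f 2 5 3
f 3 5 6
f 3 6 4
f 5 1 7
f 5 7 6
f 6 7 8
f 6 8 4
f 7 1 9
f 7 9 8
f 8 9 10
f 8 10 4
f 9 1 11
f 9 11 10
f 10 11 12
f 10 12 4
f 11 1 13
f 11 13 12
f 12 13 14
f 12 14 4
f 13 1 15
f 13 15 14
f 14 15 16
f 14 16 4
f 15 1 17
f 15 17 16
f 16 17 18
f 16 18 4
f 17 1 19
f 17 19 18
f 18 19 20
f 18 20 4
f 19 1 21
f 19 21 20
f 20 21 22
f 20 22 4
f 21 1 23
f 21 23 22
f 22 23 24
f 22 24 4
f 23 1 25
f 23 25 24
f 24 25 26
f 24 26 4
f 25 1 2
f 25 2 26
f 26 2 3
f 26 3 4
f 28 30 27
f 31 28 27
f 27 30 29
f 29 31 27
f 28 34 30
f 32 28 31
f 32 34 28
f 30 34 29
f 33 31 29
f 29 34 33
f 33 32 31
f 34 32 33



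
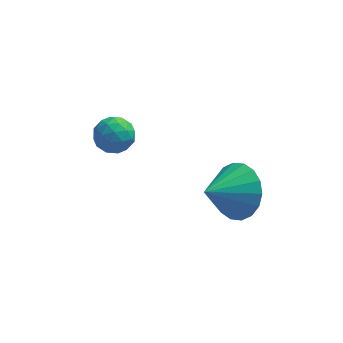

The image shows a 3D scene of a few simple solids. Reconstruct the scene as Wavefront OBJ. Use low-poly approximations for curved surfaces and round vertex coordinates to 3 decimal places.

v -1.34 0.791 1.496
v -0.864 0.527 2.038
v -2.016 -0.247 1.582
v -1.54 -0.511 2.124
v -2 0.084 2.275
v -1.582 0.726 2.221
v -1.298 -0.446 1.399
v -0.88 0.196 1.345
v -0.838 -0.238 1.977
v -1.273 0.09 2.519
v -1.607 0.19 1.101
v -2.042 0.518 1.643
v -1.043 0.75 1.759
v -1.837 -0.47 1.861
v -2.108 -0.12 1.949
v -1.828 -0.276 2.268
v -1.465 0.867 1.867
v -1.185 0.712 2.186
v -1.853 0.452 2.325
v -1.695 -0.432 1.434
v -1.415 -0.587 1.753
v -1.052 0.556 1.352
v -0.772 0.4 1.671
v -1.027 -0.172 1.295
v -0.748 0.145 2.042
v -1.145 -0.465 2.093
v -1.003 -0.427 1.667
v -0.757 -0.049 1.635
v -1.003 0.338 2.36
v -1.401 -0.272 2.411
v -1.671 0.078 2.5
v -1.425 0.455 2.468
v -0.988 -0.112 2.325
v -1.479 0.552 1.209
v -1.877 -0.058 1.26
v -1.455 -0.175 1.152
v -1.209 0.202 1.12
v -1.735 0.745 1.527
v -2.132 0.135 1.578
v -2.123 0.329 1.985
v -1.877 0.707 1.953
v -1.892 0.392 1.295
v 2.621 -2.344 1.346
v 3.145 -2.097 2.269
v 1.519 -3.096 2.174
v 2.845 -1.72 2.212
v 2.5 -1.467 1.983
v 2.18 -1.388 1.628
v 1.946 -1.498 1.217
v 1.846 -1.775 0.832
v 1.9 -2.165 0.549
v 2.096 -2.591 0.423
v 2.397 -2.967 0.481
v 2.742 -3.22 0.71
v 3.062 -3.3 1.065
v 3.296 -3.19 1.476
v 3.396 -2.913 1.861
v 3.342 -2.522 2.144
f 1 38 17
f 38 12 41
f 17 41 6
f 38 41 17
f 1 17 13
f 17 6 18
f 13 18 2
f 17 18 13
f 1 13 22
f 13 2 23
f 22 23 8
f 13 23 22
f 1 22 34
f 22 8 37
f 34 37 11
f 22 37 34
f 1 34 38
f 34 11 42
f 38 42 12
f 34 42 38
f 2 18 29
f 18 6 32
f 29 32 10
f 18 32 29
f 6 41 19
f 41 12 40
f 19 40 5
f 41 40 19
f 12 42 39
f 42 11 35
f 39 35 3
f 42 35 39
f 11 37 36
f 37 8 24
f 36 24 7
f 37 24 36
f 8 23 28
f 23 2 25
f 28 25 9
f 23 25 28
f 4 30 16
f 30 10 31
f 16 31 5
f 30 31 16
f 4 16 14
f 16 5 15
f 14 15 3
f 16 15 14
f 4 14 21
f 14 3 20
f 21 20 7
f 14 20 21
f 4 21 26
f 21 7 27
f 26 27 9
f 21 27 26
f 4 26 30
f 26 9 33
f 30 33 10
f 26 33 30
f 5 31 19
f 31 10 32
f 19 32 6
f 31 32 19
f 3 15 39
f 15 5 40
f 39 40 12
f 15 40 39
f 7 20 36
f 20 3 35
f 36 35 11
f 20 35 36
f 9 27 28
f 27 7 24
f 28 24 8
f 27 24 28
f 10 33 29
f 33 9 25
f 29 25 2
f 33 25 29
f 44 43 46
f 44 46 45
f 46 43 47
f 46 47 45
f 47 43 48
f 47 48 45
f 48 43 49
f 48 49 45
f 49 43 50
f 49 50 45
f 50 43 51
f 50 51 45
f 51 43 52
f 51 52 45
f 52 43 53
f 52 53 45
f 53 43 54
f 53 54 45
f 54 43 55
f 54 55 45
f 55 43 56
f 55 56 45
f 56 43 57
f 56 57 45
f 57 43 58
f 57 58 45
f 58 43 44
f 58 44 45



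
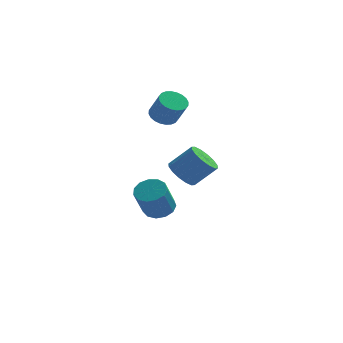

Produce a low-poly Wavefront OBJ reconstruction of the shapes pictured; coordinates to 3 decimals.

v -2.805 1.363 -3.858
v -1.978 0.847 -3.959
v -2.388 -0.159 -2.162
v -3.215 0.357 -2.062
v -1.845 1.301 -3.675
v -2.254 0.294 -1.878
v -2.016 1.775 -3.448
v -2.425 0.768 -1.651
v -2.438 2.118 -3.352
v -2.847 1.111 -1.555
v -2.977 2.221 -3.417
v -3.386 1.215 -1.62
v -3.461 2.052 -3.622
v -3.87 1.046 -1.825
v -3.737 1.665 -3.902
v -4.146 0.658 -2.105
v -3.717 1.181 -4.168
v -4.126 0.175 -2.371
v -3.408 0.756 -4.336
v -3.817 -0.251 -2.539
v -2.908 0.523 -4.352
v -3.317 -0.484 -2.555
v -2.375 0.557 -4.212
v -2.784 -0.449 -2.415
v -2.659 2.342 2.938
v -1.958 2.055 2.49
v -1.321 1.45 3.875
v -2.021 1.738 4.322
v -1.855 2.37 2.58
v -1.218 1.765 3.965
v -1.875 2.681 2.725
v -1.237 2.076 4.11
v -2.014 2.94 2.902
v -1.376 2.335 4.287
v -2.251 3.108 3.084
v -1.614 2.504 4.469
v -2.55 3.16 3.245
v -1.913 2.555 4.629
v -2.866 3.087 3.358
v -2.229 2.482 4.743
v -3.15 2.901 3.408
v -2.513 2.296 4.792
v -3.359 2.63 3.385
v -2.722 2.025 4.77
v -3.462 2.315 3.295
v -2.825 1.71 4.68
v -3.443 2.004 3.15
v -2.805 1.399 4.535
v -3.304 1.745 2.973
v -2.666 1.14 4.358
v -3.066 1.576 2.791
v -2.429 0.972 4.176
v -2.767 1.525 2.631
v -2.13 0.92 4.015
v -2.451 1.598 2.517
v -1.814 0.993 3.902
v -2.167 1.784 2.468
v -1.53 1.179 3.852
v -1.167 -3.236 0.929
v -0.516 -2.922 0.238
v 0.698 -2.751 1.459
v 0.047 -3.064 2.151
v -0.748 -2.492 0.409
v 0.466 -2.321 1.63
v -1.092 -2.261 0.719
v 0.121 -2.09 1.94
v -1.457 -2.291 1.085
v -0.243 -2.12 2.306
v -1.743 -2.575 1.41
v -0.53 -2.403 2.631
v -1.876 -3.035 1.606
v -0.662 -2.864 2.827
v -1.818 -3.549 1.621
v -0.604 -3.378 2.842
v -1.586 -3.979 1.45
v -0.372 -3.808 2.671
v -1.241 -4.21 1.14
v -0.028 -4.039 2.361
v -0.877 -4.18 0.774
v 0.337 -4.009 1.995
v -0.59 -3.897 0.449
v 0.623 -3.725 1.67
v -0.458 -3.436 0.253
v 0.756 -3.265 1.474
f 2 1 5
f 2 5 3
f 3 5 6
f 3 6 4
f 5 1 7
f 5 7 6
f 6 7 8
f 6 8 4
f 7 1 9
f 7 9 8
f 8 9 10
f 8 10 4
f 9 1 11
f 9 11 10
f 10 11 12
f 10 12 4
f 11 1 13
f 11 13 12
f 12 13 14
f 12 14 4
f 13 1 15
f 13 15 14
f 14 15 16
f 14 16 4
f 15 1 17
f 15 17 16
f 16 17 18
f 16 18 4
f 17 1 19
f 17 19 18
f 18 19 20
f 18 20 4
f 19 1 21
f 19 21 20
f 20 21 22
f 20 22 4
f 21 1 23
f 21 23 22
f 22 23 24
f 22 24 4
f 23 1 2
f 23 2 24
f 24 2 3
f 24 3 4
f 26 25 29
f 26 29 27
f 27 29 30
f 27 30 28
f 29 25 31
f 29 31 30
f 30 31 32
f 30 32 28
f 31 25 33
f 31 33 32
f 32 33 34
f 32 34 28
f 33 25 35
f 33 35 34
f 34 35 36
f 34 36 28
f 35 25 37
f 35 37 36
f 36 37 38
f 36 38 28
f 37 25 39
f 37 39 38
f 38 39 40
f 38 40 28
f 39 25 41
f 39 41 40
f 40 41 42
f 40 42 28
f 41 25 43
f 41 43 42
f 42 43 44
f 42 44 28
f 43 25 45
f 43 45 44
f 44 45 46
f 44 46 28
f 45 25 47
f 45 47 46
f 46 47 48
f 46 48 28
f 47 25 49
f 47 49 48
f 48 49 50
f 48 50 28
f 49 25 51
f 49 51 50
f 50 51 52
f 50 52 28
f 51 25 53
f 51 53 52
f 52 53 54
f 52 54 28
f 53 25 55
f 53 55 54
f 54 55 56
f 54 56 28
f 55 25 57
f 55 57 56
f 56 57 58
f 56 58 28
f 57 25 26
f 57 26 58
f 58 26 27
f 58 27 28
f 60 59 63
f 60 63 61
f 61 63 64
f 61 64 62
f 63 59 65
f 63 65 64
f 64 65 66
f 64 66 62
f 65 59 67
f 65 67 66
f 66 67 68
f 66 68 62
f 67 59 69
f 67 69 68
f 68 69 70
f 68 70 62
f 69 59 71
f 69 71 70
f 70 71 72
f 70 72 62
f 71 59 73
f 71 73 72
f 72 73 74
f 72 74 62
f 73 59 75
f 73 75 74
f 74 75 76
f 74 76 62
f 75 59 77
f 75 77 76
f 76 77 78
f 76 78 62
f 77 59 79
f 77 79 78
f 78 79 80
f 78 80 62
f 79 59 81
f 79 81 80
f 80 81 82
f 80 82 62
f 81 59 83
f 81 83 82
f 82 83 84
f 82 84 62
f 83 59 60
f 83 60 84
f 84 60 61
f 84 61 62



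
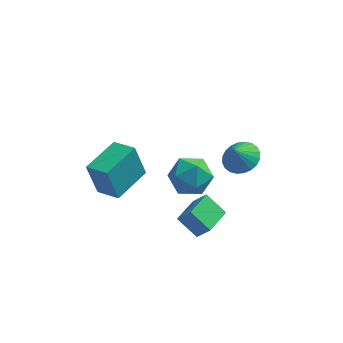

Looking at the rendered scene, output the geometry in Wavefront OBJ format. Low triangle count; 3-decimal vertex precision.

v 0.115 -0.111 1.294
v 0.659 0.288 2.284
v 1.801 -0.828 0.656
v 2.345 -0.429 1.646
v 1.561 -1.333 1.716
v 0.519 -0.89 2.11
v 1.941 0.35 0.83
v 0.899 0.793 1.224
v 1.788 0.572 1.998
v 1.553 -0.468 2.545
v 0.907 -0.072 0.395
v 0.672 -1.112 0.942
v -3.077 -1.896 1.762
v -3.598 -1.717 3.559
v -1.909 -0.135 1.924
v -2.43 0.045 3.722
v -2.03 -2.625 2.138
v -2.551 -2.445 3.936
v -0.862 -0.863 2.301
v -1.383 -0.684 4.098
v 3.599 3.524 -1.057
v 4.539 3.608 -0.671
v 3.241 3.236 -0.123
v 4.398 3.975 -0.611
v 4.135 4.274 -0.62
v 3.79 4.458 -0.695
v 3.416 4.501 -0.825
v 3.07 4.394 -0.99
v 2.805 4.155 -1.166
v 2.66 3.82 -1.324
v 2.658 3.44 -1.443
v 2.799 3.073 -1.502
v 3.062 2.774 -1.493
v 3.407 2.59 -1.418
v 3.781 2.548 -1.288
v 4.127 2.654 -1.123
v 4.392 2.893 -0.948
v 4.537 3.228 -0.789
v 0.617 -0.884 -1.478
v 1.269 -1.152 -0.544
v 1.327 0.524 -1.57
v 1.979 0.256 -0.636
v 1.601 -1.436 -2.324
v 2.253 -1.704 -1.39
v 2.311 -0.028 -2.416
v 2.963 -0.296 -1.482
f 1 12 6
f 1 6 2
f 1 2 8
f 1 8 11
f 1 11 12
f 2 6 10
f 6 12 5
f 12 11 3
f 11 8 7
f 8 2 9
f 4 10 5
f 4 5 3
f 4 3 7
f 4 7 9
f 4 9 10
f 5 10 6
f 3 5 12
f 7 3 11
f 9 7 8
f 10 9 2
f 14 16 13
f 17 14 13
f 13 16 15
f 15 17 13
f 14 20 16
f 18 14 17
f 18 20 14
f 16 20 15
f 19 17 15
f 15 20 19
f 19 18 17
f 20 18 19
f 22 21 24
f 22 24 23
f 24 21 25
f 24 25 23
f 25 21 26
f 25 26 23
f 26 21 27
f 26 27 23
f 27 21 28
f 27 28 23
f 28 21 29
f 28 29 23
f 29 21 30
f 29 30 23
f 30 21 31
f 30 31 23
f 31 21 32
f 31 32 23
f 32 21 33
f 32 33 23
f 33 21 34
f 33 34 23
f 34 21 35
f 34 35 23
f 35 21 36
f 35 36 23
f 36 21 37
f 36 37 23
f 37 21 38
f 37 38 23
f 38 21 22
f 38 22 23
f 40 42 39
f 43 40 39
f 39 42 41
f 41 43 39
f 40 46 42
f 44 40 43
f 44 46 40
f 42 46 41
f 45 43 41
f 41 46 45
f 45 44 43
f 46 44 45



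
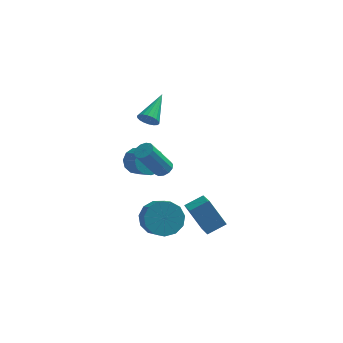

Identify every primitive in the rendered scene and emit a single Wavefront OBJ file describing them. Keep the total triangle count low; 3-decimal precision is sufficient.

v -1.141 -1.729 -1.428
v -0.61 -2.096 -2.153
v -0.308 -2.878 -1.536
v -0.839 -2.511 -0.812
v -0.283 -1.754 -1.88
v 0.019 -2.536 -1.263
v -0.227 -1.405 -1.463
v 0.074 -2.186 -0.847
v -0.462 -1.158 -1.036
v -0.161 -1.939 -0.419
v -0.913 -1.092 -0.733
v -0.611 -1.874 -0.116
v -1.435 -1.229 -0.651
v -1.134 -2.011 -0.034
v -1.865 -1.525 -0.816
v -1.563 -2.306 -0.199
v -2.064 -1.886 -1.175
v -1.762 -2.667 -0.558
v -1.97 -2.197 -1.615
v -1.669 -2.978 -0.998
v -1.613 -2.359 -1.995
v -1.312 -3.14 -1.378
v -1.106 -2.322 -2.196
v -0.805 -3.103 -1.579
v -1.888 2.345 2.359
v -1.667 2.04 2.787
v -1.312 3.835 3.121
v -1.476 2.052 2.62
v -1.366 2.121 2.402
v -1.36 2.234 2.176
v -1.459 2.37 1.985
v -1.642 2.501 1.869
v -1.875 2.6 1.85
v -2.11 2.65 1.931
v -2.301 2.639 2.097
v -2.41 2.569 2.316
v -2.417 2.456 2.542
v -2.318 2.32 2.733
v -2.134 2.19 2.849
v -1.902 2.09 2.868
v 0.039 -2.094 -0.174
v 0.351 -3.435 0.581
v 0.881 -1.676 0.222
v 1.193 -3.017 0.977
v 0.847 -2.583 -1.377
v 1.159 -3.924 -0.622
v 1.689 -2.165 -0.981
v 2.001 -3.506 -0.226
v -0.923 -1.803 2.169
v -0.497 -1.74 2.423
v -1.35 -2.154 3.964
v -1.777 -2.217 3.711
v -0.625 -1.489 2.419
v -1.478 -1.903 3.96
v -0.848 -1.338 2.336
v -1.701 -1.752 3.878
v -1.094 -1.334 2.2
v -1.948 -1.748 3.742
v -1.287 -1.479 2.055
v -2.141 -1.894 3.596
v -1.364 -1.727 1.946
v -2.218 -2.142 3.487
v -1.301 -1.999 1.907
v -2.155 -2.414 3.449
v -1.118 -2.209 1.952
v -1.972 -2.623 3.494
v -0.873 -2.29 2.066
v -1.727 -2.704 3.607
v -0.644 -2.216 2.213
v -1.498 -2.63 3.754
v -0.504 -2.011 2.346
v -1.358 -2.425 3.887
v -2.217 0.075 1.159
v -1.757 0.586 1.46
v -1.123 -0.444 2.241
v -1.583 -0.955 1.941
v -2.096 0.568 1.711
v -1.462 -0.462 2.493
v -2.474 0.394 1.788
v -1.84 -0.636 2.569
v -2.769 0.118 1.665
v -2.135 -0.912 2.446
v -2.89 -0.171 1.381
v -2.256 -1.201 2.163
v -2.797 -0.382 1.027
v -2.163 -1.412 1.809
v -2.52 -0.448 0.715
v -1.885 -1.478 1.497
v -2.146 -0.348 0.544
v -1.512 -1.378 1.326
v -1.795 -0.114 0.568
v -1.161 -1.144 1.35
v -1.578 0.181 0.78
v -0.944 -0.849 1.562
v -1.564 0.441 1.113
v -0.93 -0.589 1.894
f 2 1 5
f 2 5 3
f 3 5 6
f 3 6 4
f 5 1 7
f 5 7 6
f 6 7 8
f 6 8 4
f 7 1 9
f 7 9 8
f 8 9 10
f 8 10 4
f 9 1 11
f 9 11 10
f 10 11 12
f 10 12 4
f 11 1 13
f 11 13 12
f 12 13 14
f 12 14 4
f 13 1 15
f 13 15 14
f 14 15 16
f 14 16 4
f 15 1 17
f 15 17 16
f 16 17 18
f 16 18 4
f 17 1 19
f 17 19 18
f 18 19 20
f 18 20 4
f 19 1 21
f 19 21 20
f 20 21 22
f 20 22 4
f 21 1 23
f 21 23 22
f 22 23 24
f 22 24 4
f 23 1 2
f 23 2 24
f 24 2 3
f 24 3 4
f 26 25 28
f 26 28 27
f 28 25 29
f 28 29 27
f 29 25 30
f 29 30 27
f 30 25 31
f 30 31 27
f 31 25 32
f 31 32 27
f 32 25 33
f 32 33 27
f 33 25 34
f 33 34 27
f 34 25 35
f 34 35 27
f 35 25 36
f 35 36 27
f 36 25 37
f 36 37 27
f 37 25 38
f 37 38 27
f 38 25 39
f 38 39 27
f 39 25 40
f 39 40 27
f 40 25 26
f 40 26 27
f 42 44 41
f 45 42 41
f 41 44 43
f 43 45 41
f 42 48 44
f 46 42 45
f 46 48 42
f 44 48 43
f 47 45 43
f 43 48 47
f 47 46 45
f 48 46 47
f 50 49 53
f 50 53 51
f 51 53 54
f 51 54 52
f 53 49 55
f 53 55 54
f 54 55 56
f 54 56 52
f 55 49 57
f 55 57 56
f 56 57 58
f 56 58 52
f 57 49 59
f 57 59 58
f 58 59 60
f 58 60 52
f 59 49 61
f 59 61 60
f 60 61 62
f 60 62 52
f 61 49 63
f 61 63 62
f 62 63 64
f 62 64 52
f 63 49 65
f 63 65 64
f 64 65 66
f 64 66 52
f 65 49 67
f 65 67 66
f 66 67 68
f 66 68 52
f 67 49 69
f 67 69 68
f 68 69 70
f 68 70 52
f 69 49 71
f 69 71 70
f 70 71 72
f 70 72 52
f 71 49 50
f 71 50 72
f 72 50 51
f 72 51 52
f 74 73 77
f 74 77 75
f 75 77 78
f 75 78 76
f 77 73 79
f 77 79 78
f 78 79 80
f 78 80 76
f 79 73 81
f 79 81 80
f 80 81 82
f 80 82 76
f 81 73 83
f 81 83 82
f 82 83 84
f 82 84 76
f 83 73 85
f 83 85 84
f 84 85 86
f 84 86 76
f 85 73 87
f 85 87 86
f 86 87 88
f 86 88 76
f 87 73 89
f 87 89 88
f 88 89 90
f 88 90 76
f 89 73 91
f 89 91 90
f 90 91 92
f 90 92 76
f 91 73 93
f 91 93 92
f 92 93 94
f 92 94 76
f 93 73 95
f 93 95 94
f 94 95 96
f 94 96 76
f 95 73 74
f 95 74 96
f 96 74 75
f 96 75 76



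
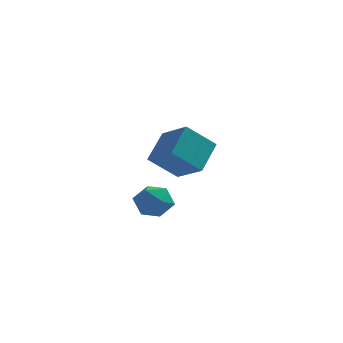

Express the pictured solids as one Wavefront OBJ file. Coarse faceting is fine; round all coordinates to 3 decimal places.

v -1.469 -2.202 -2.577
v -0.617 -2.623 -3.119
v -1.303 -3.457 -1.341
v -0.451 -3.878 -1.883
v -0.36 -2.906 -1.391
v -0.462 -2.13 -2.155
v -1.458 -3.95 -2.305
v -1.56 -3.174 -3.069
v -0.61 -3.703 -2.951
v 0.068 -3.058 -2.386
v -1.988 -3.022 -2.074
v -1.31 -2.377 -1.509
v -0.403 1.035 -0.577
v 0.246 2.651 0.666
v -1.729 2.353 -1.598
v -1.079 3.969 -0.355
v 1.119 1.491 -1.965
v 1.769 3.107 -0.722
v -0.206 2.809 -2.986
v 0.443 4.425 -1.743
f 1 12 6
f 1 6 2
f 1 2 8
f 1 8 11
f 1 11 12
f 2 6 10
f 6 12 5
f 12 11 3
f 11 8 7
f 8 2 9
f 4 10 5
f 4 5 3
f 4 3 7
f 4 7 9
f 4 9 10
f 5 10 6
f 3 5 12
f 7 3 11
f 9 7 8
f 10 9 2
f 14 16 13
f 17 14 13
f 13 16 15
f 15 17 13
f 14 20 16
f 18 14 17
f 18 20 14
f 16 20 15
f 19 17 15
f 15 20 19
f 19 18 17
f 20 18 19



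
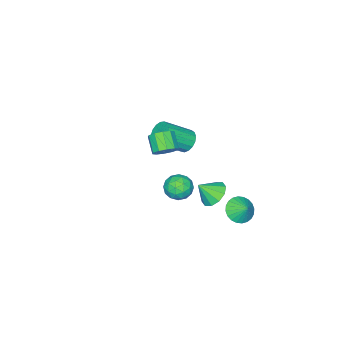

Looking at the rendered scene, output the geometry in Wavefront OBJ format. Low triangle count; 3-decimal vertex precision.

v -4.569 -3.514 -2.659
v -4.033 -3.561 -3.316
v -2.574 -4.493 -2.058
v -3.111 -4.446 -1.401
v -3.948 -3.201 -3.147
v -2.489 -4.133 -1.889
v -4.006 -2.912 -2.866
v -2.547 -3.844 -1.608
v -4.193 -2.761 -2.538
v -2.734 -3.693 -1.28
v -4.466 -2.783 -2.237
v -3.008 -3.715 -0.979
v -4.763 -2.973 -2.033
v -3.304 -3.905 -0.775
v -5.016 -3.286 -1.973
v -3.557 -4.218 -0.714
v -5.166 -3.651 -2.069
v -3.707 -4.583 -0.811
v -5.179 -3.985 -2.301
v -3.721 -4.917 -1.043
v -5.053 -4.211 -2.615
v -3.594 -5.143 -1.357
v -4.816 -4.278 -2.939
v -3.357 -5.21 -1.681
v -4.523 -4.169 -3.199
v -3.064 -5.101 -1.941
v -4.24 -3.91 -3.335
v -2.781 -4.842 -2.077
v 3.03 3.21 1.874
v 3.671 3.515 2.416
v 3.749 1.965 1.724
v 4.39 2.27 2.266
v 3.58 2.083 2.593
v 3.135 2.853 2.686
v 4.285 2.627 1.454
v 3.84 3.397 1.547
v 4.447 3.155 2.157
v 4.011 2.819 2.861
v 3.409 2.661 1.279
v 2.973 2.325 1.983
v 3.287 3.472 2.158
v 4.133 2.008 1.982
v 3.657 1.898 2.174
v 4.034 2.077 2.493
v 2.972 3.083 2.317
v 3.349 3.262 2.636
v 3.296 2.42 2.74
v 4.071 2.218 1.504
v 4.448 2.397 1.823
v 3.386 3.403 1.647
v 3.763 3.582 1.966
v 4.124 3.06 1.4
v 4.12 3.44 2.324
v 4.543 2.708 2.236
v 4.481 2.918 1.759
v 4.219 3.37 1.813
v 3.864 3.242 2.738
v 4.287 2.51 2.65
v 3.811 2.4 2.843
v 3.549 2.853 2.897
v 4.32 3.03 2.586
v 3.133 2.97 1.49
v 3.556 2.238 1.402
v 3.871 2.627 1.243
v 3.609 3.08 1.297
v 2.877 2.772 1.904
v 3.3 2.04 1.816
v 3.201 2.11 2.327
v 2.939 2.562 2.381
v 3.1 2.45 1.554
v -0.344 -1.621 0.14
v -0.024 -1.231 0.761
v -0.576 -2.049 1.56
v -0.896 -2.439 0.94
v -0.464 -1.028 0.664
v -1.017 -1.846 1.463
v -0.859 -1.052 0.367
v -1.411 -1.87 1.166
v -1.056 -1.293 -0.017
v -1.609 -2.111 0.782
v -0.982 -1.66 -0.34
v -1.534 -2.478 0.459
v -0.664 -2.011 -0.48
v -1.216 -2.829 0.319
v -0.223 -2.214 -0.383
v -0.776 -3.032 0.416
v 0.171 -2.19 -0.086
v -0.381 -3.008 0.713
v 0.369 -1.949 0.298
v -0.184 -2.767 1.097
v 0.294 -1.582 0.621
v -0.258 -2.4 1.42
v -1.877 2.725 -3.85
v -1.295 2.139 -3.4
v -1.683 3.455 -3.15
v -1.065 2.303 -3.634
v -0.958 2.531 -3.901
v -0.992 2.788 -4.16
v -1.16 3.036 -4.372
v -1.437 3.236 -4.505
v -1.781 3.359 -4.538
v -2.14 3.385 -4.466
v -2.458 3.311 -4.3
v -2.688 3.147 -4.066
v -2.795 2.919 -3.799
v -2.762 2.662 -3.54
v -2.594 2.414 -3.328
v -2.317 2.214 -3.196
v -1.973 2.091 -3.163
v -1.614 2.065 -3.235
v -1.784 0.842 -3.393
v -1.269 1.662 -3.241
v -1.076 0.218 -2.427
v -1.753 1.675 -2.877
v -2.249 1.37 -2.711
v -2.568 0.863 -2.805
v -2.586 0.348 -3.124
v -2.299 0.022 -3.545
v -1.814 0.009 -3.908
v -1.318 0.314 -4.075
v -1 0.821 -3.981
v -0.981 1.336 -3.662
f 2 1 5
f 2 5 3
f 3 5 6
f 3 6 4
f 5 1 7
f 5 7 6
f 6 7 8
f 6 8 4
f 7 1 9
f 7 9 8
f 8 9 10
f 8 10 4
f 9 1 11
f 9 11 10
f 10 11 12
f 10 12 4
f 11 1 13
f 11 13 12
f 12 13 14
f 12 14 4
f 13 1 15
f 13 15 14
f 14 15 16
f 14 16 4
f 15 1 17
f 15 17 16
f 16 17 18
f 16 18 4
f 17 1 19
f 17 19 18
f 18 19 20
f 18 20 4
f 19 1 21
f 19 21 20
f 20 21 22
f 20 22 4
f 21 1 23
f 21 23 22
f 22 23 24
f 22 24 4
f 23 1 25
f 23 25 24
f 24 25 26
f 24 26 4
f 25 1 27
f 25 27 26
f 26 27 28
f 26 28 4
f 27 1 2
f 27 2 28
f 28 2 3
f 28 3 4
f 29 66 45
f 66 40 69
f 45 69 34
f 66 69 45
f 29 45 41
f 45 34 46
f 41 46 30
f 45 46 41
f 29 41 50
f 41 30 51
f 50 51 36
f 41 51 50
f 29 50 62
f 50 36 65
f 62 65 39
f 50 65 62
f 29 62 66
f 62 39 70
f 66 70 40
f 62 70 66
f 30 46 57
f 46 34 60
f 57 60 38
f 46 60 57
f 34 69 47
f 69 40 68
f 47 68 33
f 69 68 47
f 40 70 67
f 70 39 63
f 67 63 31
f 70 63 67
f 39 65 64
f 65 36 52
f 64 52 35
f 65 52 64
f 36 51 56
f 51 30 53
f 56 53 37
f 51 53 56
f 32 58 44
f 58 38 59
f 44 59 33
f 58 59 44
f 32 44 42
f 44 33 43
f 42 43 31
f 44 43 42
f 32 42 49
f 42 31 48
f 49 48 35
f 42 48 49
f 32 49 54
f 49 35 55
f 54 55 37
f 49 55 54
f 32 54 58
f 54 37 61
f 58 61 38
f 54 61 58
f 33 59 47
f 59 38 60
f 47 60 34
f 59 60 47
f 31 43 67
f 43 33 68
f 67 68 40
f 43 68 67
f 35 48 64
f 48 31 63
f 64 63 39
f 48 63 64
f 37 55 56
f 55 35 52
f 56 52 36
f 55 52 56
f 38 61 57
f 61 37 53
f 57 53 30
f 61 53 57
f 72 71 75
f 72 75 73
f 73 75 76
f 73 76 74
f 75 71 77
f 75 77 76
f 76 77 78
f 76 78 74
f 77 71 79
f 77 79 78
f 78 79 80
f 78 80 74
f 79 71 81
f 79 81 80
f 80 81 82
f 80 82 74
f 81 71 83
f 81 83 82
f 82 83 84
f 82 84 74
f 83 71 85
f 83 85 84
f 84 85 86
f 84 86 74
f 85 71 87
f 85 87 86
f 86 87 88
f 86 88 74
f 87 71 89
f 87 89 88
f 88 89 90
f 88 90 74
f 89 71 91
f 89 91 90
f 90 91 92
f 90 92 74
f 91 71 72
f 91 72 92
f 92 72 73
f 92 73 74
f 94 93 96
f 94 96 95
f 96 93 97
f 96 97 95
f 97 93 98
f 97 98 95
f 98 93 99
f 98 99 95
f 99 93 100
f 99 100 95
f 100 93 101
f 100 101 95
f 101 93 102
f 101 102 95
f 102 93 103
f 102 103 95
f 103 93 104
f 103 104 95
f 104 93 105
f 104 105 95
f 105 93 106
f 105 106 95
f 106 93 107
f 106 107 95
f 107 93 108
f 107 108 95
f 108 93 109
f 108 109 95
f 109 93 110
f 109 110 95
f 110 93 94
f 110 94 95
f 112 111 114
f 112 114 113
f 114 111 115
f 114 115 113
f 115 111 116
f 115 116 113
f 116 111 117
f 116 117 113
f 117 111 118
f 117 118 113
f 118 111 119
f 118 119 113
f 119 111 120
f 119 120 113
f 120 111 121
f 120 121 113
f 121 111 122
f 121 122 113
f 122 111 112
f 122 112 113



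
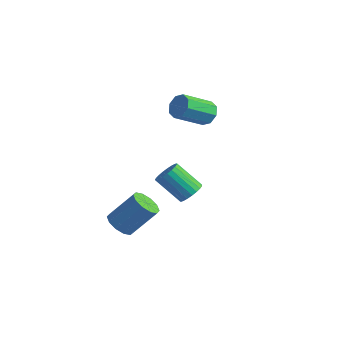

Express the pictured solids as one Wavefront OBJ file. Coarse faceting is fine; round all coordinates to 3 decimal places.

v -0.557 4.581 2.963
v 0.112 4.164 2.619
v -0.413 2.402 3.733
v -1.083 2.819 4.077
v 0.268 4.472 3.18
v -0.258 2.71 4.294
v -0.06 4.844 3.613
v -0.585 3.082 4.727
v -0.679 5.062 3.666
v -1.204 3.299 4.78
v -1.227 4.998 3.307
v -1.752 3.236 4.421
v -1.382 4.69 2.746
v -1.908 2.928 3.86
v -1.055 4.318 2.313
v -1.58 2.556 3.427
v -0.436 4.101 2.26
v -0.961 2.338 3.374
v 3.456 -0.778 0.679
v 4.016 -1.259 1.012
v 2.704 -1.843 2.375
v 2.144 -1.362 2.041
v 4.063 -0.971 1.18
v 2.75 -1.555 2.543
v 4.004 -0.65 1.261
v 2.691 -1.233 2.624
v 3.851 -0.35 1.242
v 2.538 -0.934 2.605
v 3.63 -0.125 1.125
v 2.317 -0.709 2.488
v 3.378 -0.013 0.931
v 2.066 -0.596 2.294
v 3.14 -0.033 0.694
v 1.828 -0.616 2.056
v 2.957 -0.181 0.453
v 1.644 -0.765 1.816
v 2.86 -0.434 0.252
v 1.548 -1.017 1.615
v 2.866 -0.745 0.125
v 1.554 -1.329 1.487
v 2.975 -1.063 0.093
v 1.662 -1.646 1.456
v 3.166 -1.331 0.162
v 1.853 -1.914 1.525
v 3.408 -1.504 0.321
v 2.095 -2.087 1.684
v 3.658 -1.551 0.542
v 2.345 -2.134 1.905
v 3.873 -1.464 0.786
v 2.56 -2.048 2.149
v 0.619 -3.377 -1.959
v 1.432 -3.379 -2.41
v 2.354 -2.265 -0.753
v 1.541 -2.263 -0.301
v 1.143 -2.907 -2.566
v 2.065 -1.793 -0.909
v 0.653 -2.615 -2.49
v 1.576 -1.501 -0.833
v 0.151 -2.614 -2.211
v 1.074 -1.5 -0.554
v -0.173 -2.904 -1.836
v 0.75 -1.79 -0.178
v -0.194 -3.375 -1.507
v 0.728 -2.261 0.15
v 0.095 -3.847 -1.351
v 1.017 -2.733 0.306
v 0.584 -4.139 -1.427
v 1.507 -3.025 0.23
v 1.086 -4.14 -1.706
v 2.009 -3.026 -0.049
v 1.41 -3.85 -2.082
v 2.333 -2.736 -0.424
f 2 1 5
f 2 5 3
f 3 5 6
f 3 6 4
f 5 1 7
f 5 7 6
f 6 7 8
f 6 8 4
f 7 1 9
f 7 9 8
f 8 9 10
f 8 10 4
f 9 1 11
f 9 11 10
f 10 11 12
f 10 12 4
f 11 1 13
f 11 13 12
f 12 13 14
f 12 14 4
f 13 1 15
f 13 15 14
f 14 15 16
f 14 16 4
f 15 1 17
f 15 17 16
f 16 17 18
f 16 18 4
f 17 1 2
f 17 2 18
f 18 2 3
f 18 3 4
f 20 19 23
f 20 23 21
f 21 23 24
f 21 24 22
f 23 19 25
f 23 25 24
f 24 25 26
f 24 26 22
f 25 19 27
f 25 27 26
f 26 27 28
f 26 28 22
f 27 19 29
f 27 29 28
f 28 29 30
f 28 30 22
f 29 19 31
f 29 31 30
f 30 31 32
f 30 32 22
f 31 19 33
f 31 33 32
f 32 33 34
f 32 34 22
f 33 19 35
f 33 35 34
f 34 35 36
f 34 36 22
f 35 19 37
f 35 37 36
f 36 37 38
f 36 38 22
f 37 19 39
f 37 39 38
f 38 39 40
f 38 40 22
f 39 19 41
f 39 41 40
f 40 41 42
f 40 42 22
f 41 19 43
f 41 43 42
f 42 43 44
f 42 44 22
f 43 19 45
f 43 45 44
f 44 45 46
f 44 46 22
f 45 19 47
f 45 47 46
f 46 47 48
f 46 48 22
f 47 19 49
f 47 49 48
f 48 49 50
f 48 50 22
f 49 19 20
f 49 20 50
f 50 20 21
f 50 21 22
f 52 51 55
f 52 55 53
f 53 55 56
f 53 56 54
f 55 51 57
f 55 57 56
f 56 57 58
f 56 58 54
f 57 51 59
f 57 59 58
f 58 59 60
f 58 60 54
f 59 51 61
f 59 61 60
f 60 61 62
f 60 62 54
f 61 51 63
f 61 63 62
f 62 63 64
f 62 64 54
f 63 51 65
f 63 65 64
f 64 65 66
f 64 66 54
f 65 51 67
f 65 67 66
f 66 67 68
f 66 68 54
f 67 51 69
f 67 69 68
f 68 69 70
f 68 70 54
f 69 51 71
f 69 71 70
f 70 71 72
f 70 72 54
f 71 51 52
f 71 52 72
f 72 52 53
f 72 53 54



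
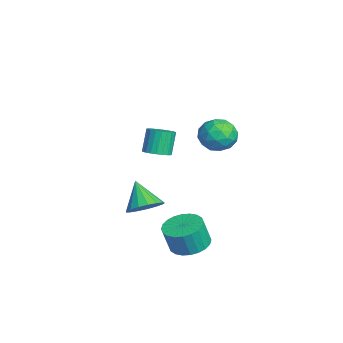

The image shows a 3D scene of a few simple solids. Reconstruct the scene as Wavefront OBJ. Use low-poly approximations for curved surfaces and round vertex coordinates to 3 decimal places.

v 2.411 -1.311 -0.77
v 2.986 -2.061 -0.512
v 1.369 -1.669 0.51
v 3.159 -1.699 -0.27
v 3.161 -1.247 -0.142
v 2.991 -0.811 -0.159
v 2.688 -0.488 -0.315
v 2.322 -0.355 -0.576
v 1.976 -0.44 -0.881
v 1.73 -0.725 -1.161
v 1.64 -1.144 -1.352
v 1.727 -1.602 -1.409
v 1.971 -1.992 -1.32
v 2.315 -2.227 -1.105
v 2.682 -2.252 -0.813
v 2.995 0.787 -3.099
v 4.006 1.069 -3.128
v 4.156 0.675 -1.731
v 3.145 0.393 -1.701
v 3.828 1.419 -3.01
v 3.979 1.025 -1.613
v 3.524 1.673 -2.906
v 3.675 1.279 -1.508
v 3.14 1.792 -2.831
v 3.29 1.398 -1.433
v 2.733 1.758 -2.797
v 2.883 1.364 -1.399
v 2.366 1.576 -2.808
v 2.516 1.182 -1.411
v 2.095 1.274 -2.864
v 2.245 0.88 -1.467
v 1.96 0.898 -2.956
v 2.111 0.504 -1.558
v 1.984 0.505 -3.069
v 2.134 0.111 -1.672
v 2.161 0.155 -3.187
v 2.312 -0.239 -1.79
v 2.465 -0.099 -3.292
v 2.616 -0.493 -1.894
v 2.85 -0.218 -3.367
v 3 -0.612 -1.969
v 3.257 -0.184 -3.401
v 3.407 -0.578 -2.003
v 3.624 -0.002 -3.389
v 3.774 -0.396 -1.992
v 3.895 0.3 -3.333
v 4.045 -0.094 -1.936
v 4.029 0.676 -3.242
v 4.18 0.282 -1.844
v 1.441 2.876 3.806
v 2.201 2.921 4.501
v 2.099 1.479 3.179
v 2.859 1.524 3.874
v 1.896 1.315 4.176
v 1.489 2.179 4.564
v 2.811 2.221 3.116
v 2.404 3.085 3.504
v 3.047 2.517 4.075
v 2.482 1.957 4.729
v 1.818 2.443 2.951
v 1.253 1.883 3.605
v 1.763 3.021 4.209
v 2.537 1.379 3.471
v 1.971 1.256 3.649
v 2.417 1.283 4.057
v 1.345 2.585 4.246
v 1.792 2.611 4.654
v 1.613 1.667 4.463
v 2.508 1.789 3.026
v 2.955 1.815 3.434
v 1.883 3.117 3.623
v 2.329 3.144 4.031
v 2.687 2.733 3.217
v 2.707 2.81 4.367
v 3.094 1.989 3.998
v 3.066 2.399 3.553
v 2.826 2.907 3.781
v 2.375 2.481 4.751
v 2.762 1.66 4.383
v 2.196 1.537 4.56
v 1.957 2.044 4.788
v 2.872 2.243 4.501
v 1.538 2.74 3.297
v 1.925 1.919 2.929
v 2.343 2.356 2.892
v 2.104 2.863 3.12
v 1.206 2.411 3.682
v 1.593 1.59 3.313
v 1.474 1.493 3.899
v 1.234 2.001 4.127
v 1.428 2.157 3.179
v -2.486 -0.197 0.219
v -1.806 0.014 0.455
v -2.353 0.307 1.776
v -3.034 0.097 1.541
v -1.912 0.267 0.354
v -2.46 0.561 1.675
v -2.106 0.45 0.233
v -2.654 0.743 1.554
v -2.358 0.534 0.11
v -2.906 0.828 1.431
v -2.629 0.507 0.004
v -3.177 0.801 1.325
v -2.879 0.373 -0.07
v -3.426 0.667 1.251
v -3.068 0.152 -0.1
v -3.616 0.446 1.222
v -3.17 -0.122 -0.08
v -3.717 0.172 1.241
v -3.167 -0.407 -0.016
v -3.714 -0.114 1.305
v -3.06 -0.661 0.085
v -3.608 -0.367 1.406
v -2.866 -0.843 0.206
v -3.414 -0.55 1.527
v -2.614 -0.928 0.329
v -3.162 -0.634 1.65
v -2.343 -0.901 0.435
v -2.891 -0.607 1.756
v -2.094 -0.767 0.509
v -2.641 -0.473 1.83
v -1.904 -0.546 0.538
v -2.452 -0.252 1.86
v -1.803 -0.272 0.519
v -2.35 0.022 1.84
f 2 1 4
f 2 4 3
f 4 1 5
f 4 5 3
f 5 1 6
f 5 6 3
f 6 1 7
f 6 7 3
f 7 1 8
f 7 8 3
f 8 1 9
f 8 9 3
f 9 1 10
f 9 10 3
f 10 1 11
f 10 11 3
f 11 1 12
f 11 12 3
f 12 1 13
f 12 13 3
f 13 1 14
f 13 14 3
f 14 1 15
f 14 15 3
f 15 1 2
f 15 2 3
f 17 16 20
f 17 20 18
f 18 20 21
f 18 21 19
f 20 16 22
f 20 22 21
f 21 22 23
f 21 23 19
f 22 16 24
f 22 24 23
f 23 24 25
f 23 25 19
f 24 16 26
f 24 26 25
f 25 26 27
f 25 27 19
f 26 16 28
f 26 28 27
f 27 28 29
f 27 29 19
f 28 16 30
f 28 30 29
f 29 30 31
f 29 31 19
f 30 16 32
f 30 32 31
f 31 32 33
f 31 33 19
f 32 16 34
f 32 34 33
f 33 34 35
f 33 35 19
f 34 16 36
f 34 36 35
f 35 36 37
f 35 37 19
f 36 16 38
f 36 38 37
f 37 38 39
f 37 39 19
f 38 16 40
f 38 40 39
f 39 40 41
f 39 41 19
f 40 16 42
f 40 42 41
f 41 42 43
f 41 43 19
f 42 16 44
f 42 44 43
f 43 44 45
f 43 45 19
f 44 16 46
f 44 46 45
f 45 46 47
f 45 47 19
f 46 16 48
f 46 48 47
f 47 48 49
f 47 49 19
f 48 16 17
f 48 17 49
f 49 17 18
f 49 18 19
f 50 87 66
f 87 61 90
f 66 90 55
f 87 90 66
f 50 66 62
f 66 55 67
f 62 67 51
f 66 67 62
f 50 62 71
f 62 51 72
f 71 72 57
f 62 72 71
f 50 71 83
f 71 57 86
f 83 86 60
f 71 86 83
f 50 83 87
f 83 60 91
f 87 91 61
f 83 91 87
f 51 67 78
f 67 55 81
f 78 81 59
f 67 81 78
f 55 90 68
f 90 61 89
f 68 89 54
f 90 89 68
f 61 91 88
f 91 60 84
f 88 84 52
f 91 84 88
f 60 86 85
f 86 57 73
f 85 73 56
f 86 73 85
f 57 72 77
f 72 51 74
f 77 74 58
f 72 74 77
f 53 79 65
f 79 59 80
f 65 80 54
f 79 80 65
f 53 65 63
f 65 54 64
f 63 64 52
f 65 64 63
f 53 63 70
f 63 52 69
f 70 69 56
f 63 69 70
f 53 70 75
f 70 56 76
f 75 76 58
f 70 76 75
f 53 75 79
f 75 58 82
f 79 82 59
f 75 82 79
f 54 80 68
f 80 59 81
f 68 81 55
f 80 81 68
f 52 64 88
f 64 54 89
f 88 89 61
f 64 89 88
f 56 69 85
f 69 52 84
f 85 84 60
f 69 84 85
f 58 76 77
f 76 56 73
f 77 73 57
f 76 73 77
f 59 82 78
f 82 58 74
f 78 74 51
f 82 74 78
f 93 92 96
f 93 96 94
f 94 96 97
f 94 97 95
f 96 92 98
f 96 98 97
f 97 98 99
f 97 99 95
f 98 92 100
f 98 100 99
f 99 100 101
f 99 101 95
f 100 92 102
f 100 102 101
f 101 102 103
f 101 103 95
f 102 92 104
f 102 104 103
f 103 104 105
f 103 105 95
f 104 92 106
f 104 106 105
f 105 106 107
f 105 107 95
f 106 92 108
f 106 108 107
f 107 108 109
f 107 109 95
f 108 92 110
f 108 110 109
f 109 110 111
f 109 111 95
f 110 92 112
f 110 112 111
f 111 112 113
f 111 113 95
f 112 92 114
f 112 114 113
f 113 114 115
f 113 115 95
f 114 92 116
f 114 116 115
f 115 116 117
f 115 117 95
f 116 92 118
f 116 118 117
f 117 118 119
f 117 119 95
f 118 92 120
f 118 120 119
f 119 120 121
f 119 121 95
f 120 92 122
f 120 122 121
f 121 122 123
f 121 123 95
f 122 92 124
f 122 124 123
f 123 124 125
f 123 125 95
f 124 92 93
f 124 93 125
f 125 93 94
f 125 94 95

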